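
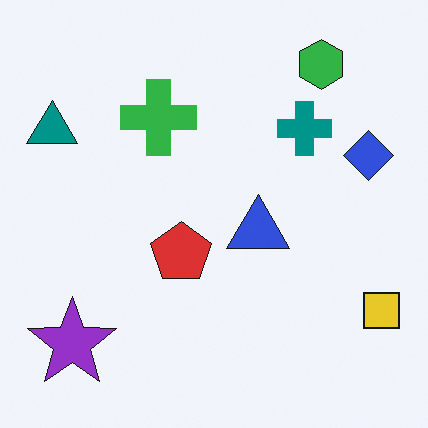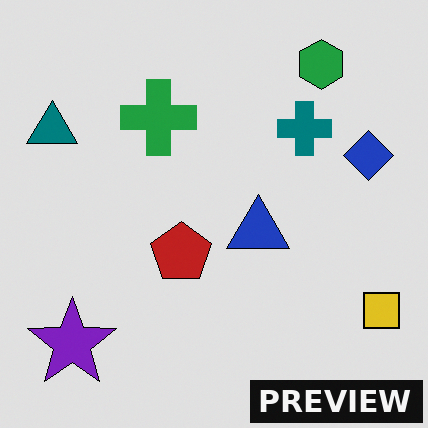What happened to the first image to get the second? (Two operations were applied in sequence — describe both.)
This is the original image moderately posterized, then watermarked with the text "PREVIEW" in the lower-right corner.

Each flat color has snapped to a coarser quantized level — most visibly, the near-white background has dropped to a flat grey. A dark label reading "PREVIEW" appears in the lower-right corner.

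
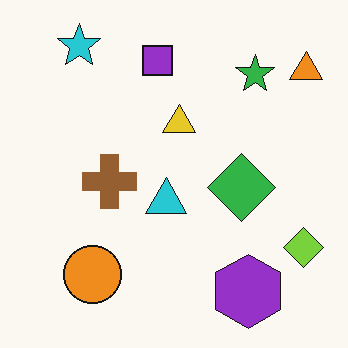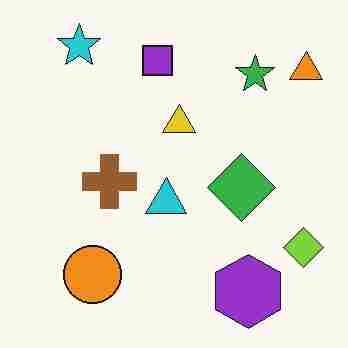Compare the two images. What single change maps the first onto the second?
It was heavily JPEG-compressed with obvious blocking artifacts.

Blocky 8×8 compression artifacts appear around shape edges and the flat background shows ringing — characteristic JPEG degradation.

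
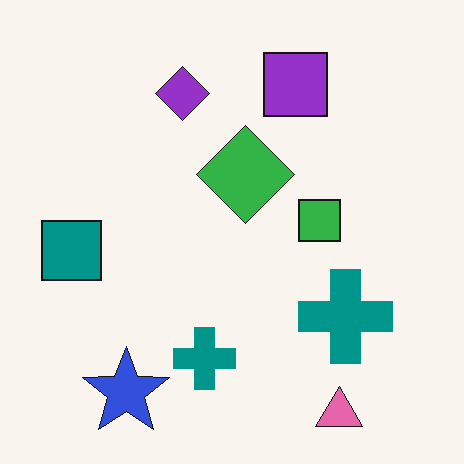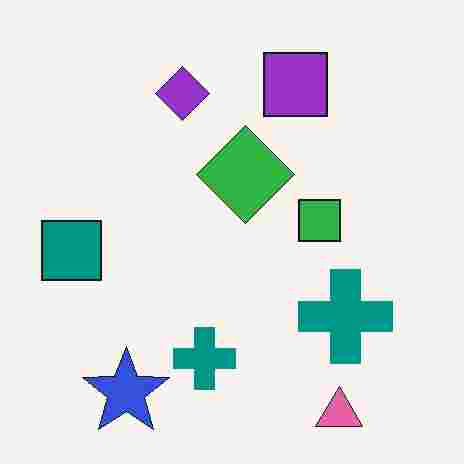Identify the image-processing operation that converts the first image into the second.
The image was heavily JPEG-compressed with obvious blocking artifacts.

Blocky 8×8 compression artifacts appear around shape edges and the flat background shows ringing — characteristic JPEG degradation.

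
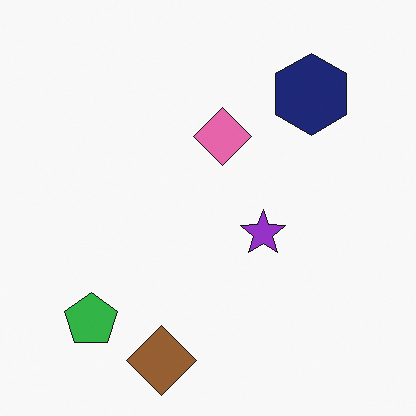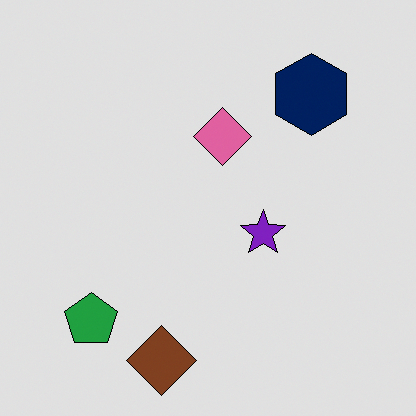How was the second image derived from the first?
The second image is the first moderately posterized.

Each flat color has snapped to a coarser quantized level — most visibly, the near-white background has dropped to a flat grey.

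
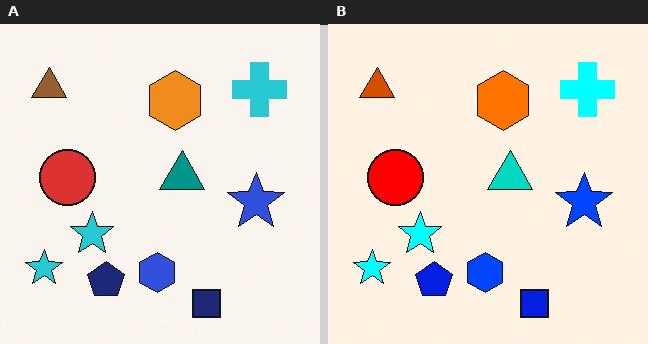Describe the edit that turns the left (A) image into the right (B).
The image was made much more vivid (saturation change).

All colors are more vivid — a global saturation change.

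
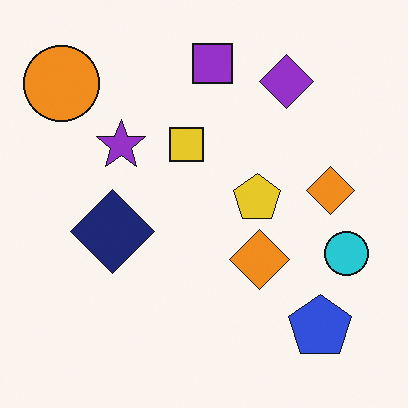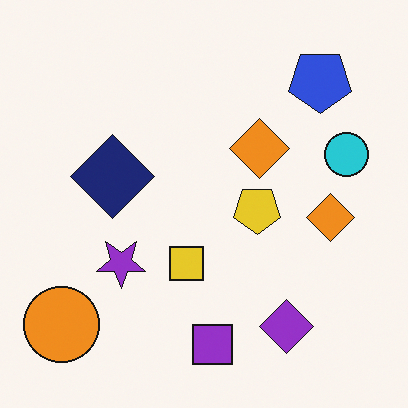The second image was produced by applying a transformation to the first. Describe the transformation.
The image was flipped vertically (top ↔ bottom).

The purple square is in the top of the first image and the bottom of the second — shapes on opposite sides of the horizontal midline have swapped in a mirror flip.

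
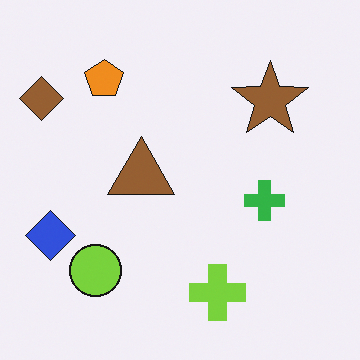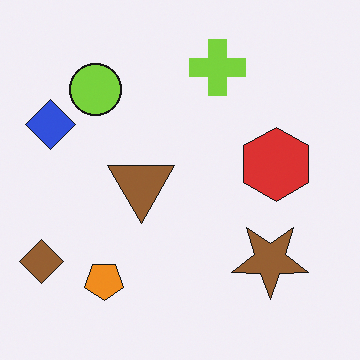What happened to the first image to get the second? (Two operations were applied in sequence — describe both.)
Flipped vertically (top ↔ bottom), then overlaid with an additional red hexagon.

The lime cross is in the bottom of the first image and the top of the second — shapes on opposite sides of the horizontal midline have swapped in a mirror flip. A red hexagon appears in the second image that is absent from the first.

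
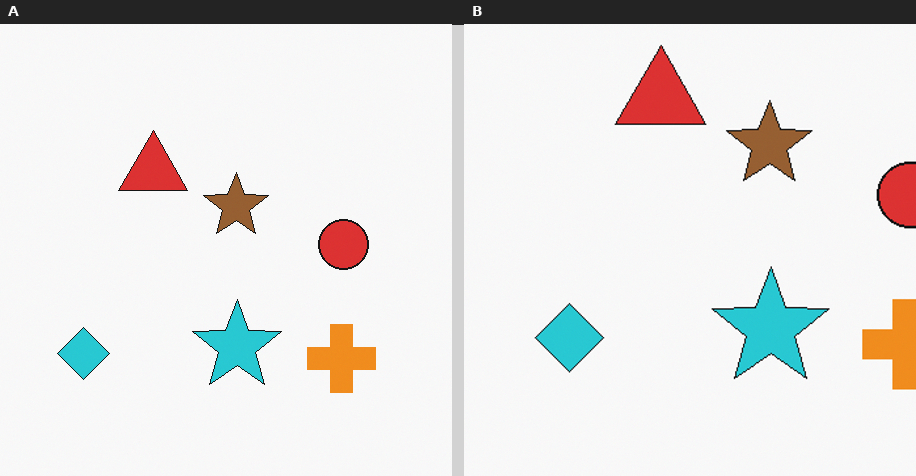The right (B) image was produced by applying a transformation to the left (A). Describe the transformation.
The right (B) image is the left (A) cropped slightly and scaled back up.

The visible shapes are larger and the field of view is narrower; shapes near the original edges may be partly or wholly outside the frame — a crop-and-rescale.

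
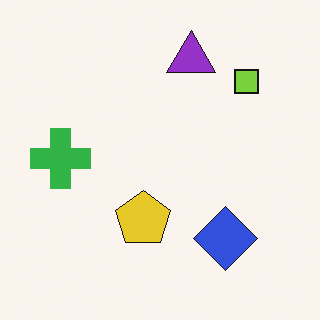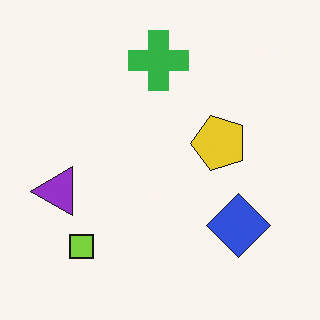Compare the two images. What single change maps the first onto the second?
This is the original image transposed (reflected across the top-left ↔ bottom-right diagonal).

Shapes have swapped their row and column positions — what was in the top-right is now in the bottom-left — a diagonal reflection.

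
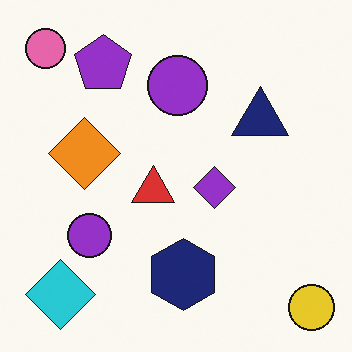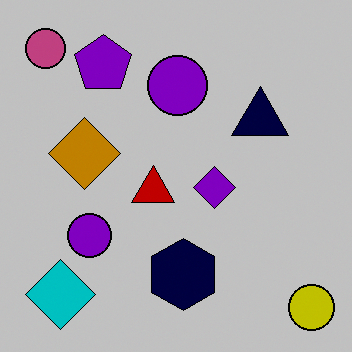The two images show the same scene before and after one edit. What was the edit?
It was aggressively posterized.

Each flat color has snapped to a coarser quantized level — most visibly, the near-white background has dropped to a flat grey.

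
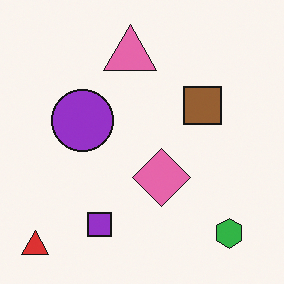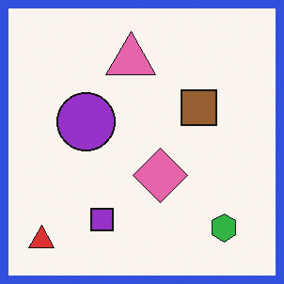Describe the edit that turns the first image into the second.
The transformation is: framed with a blue border.

A solid blue frame runs around the edge of the second image, with the content slightly shrunk inside it.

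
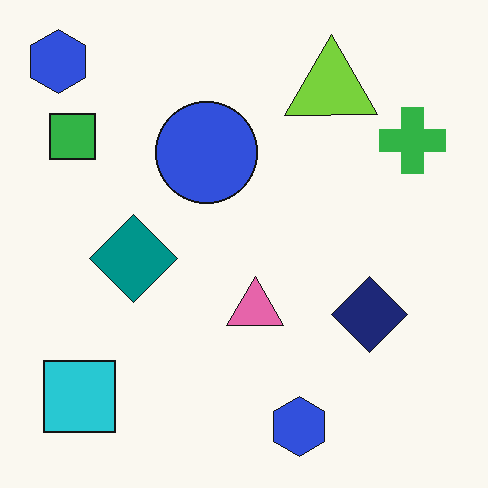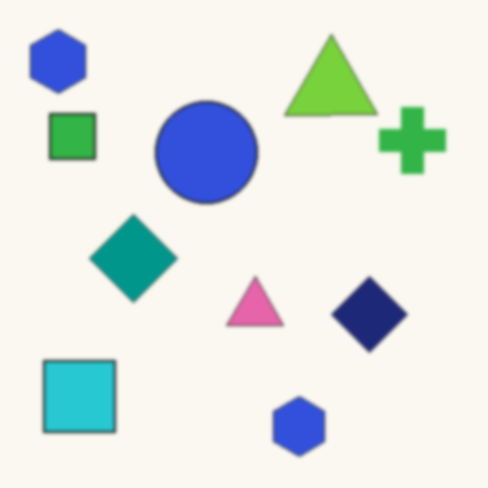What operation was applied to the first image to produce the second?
Given a subtle gaussian blur.

Shape edges and outlines are uniformly softened across the whole image.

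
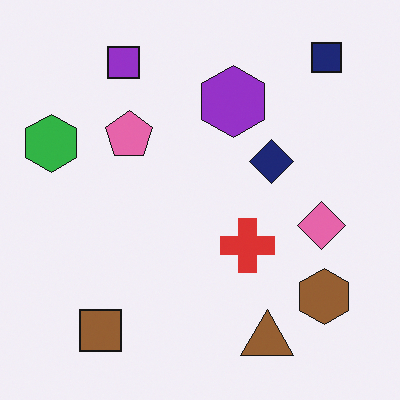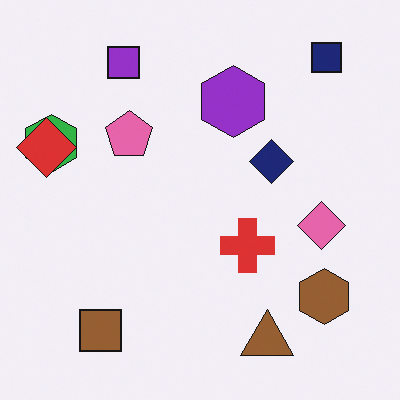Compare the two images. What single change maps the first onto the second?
The second image is the first overlaid with an additional red diamond.

A red diamond appears in the second image that is absent from the first.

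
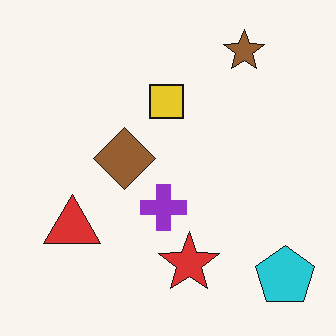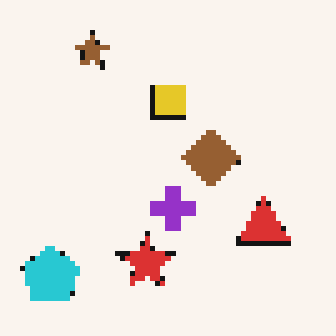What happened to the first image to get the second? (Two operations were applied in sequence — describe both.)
It was lightly pixelated (a mild mosaic effect), then flipped horizontally (left ↔ right).

Shapes are reduced to large square blocks; fine edges and outlines are lost — a downscale-then-upscale (mosaic) effect. The cyan pentagon is in the bottom-right of the first image and the bottom-left of the second — shapes on opposite sides of the vertical midline have swapped in a mirror flip.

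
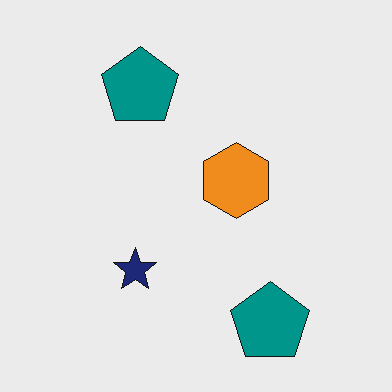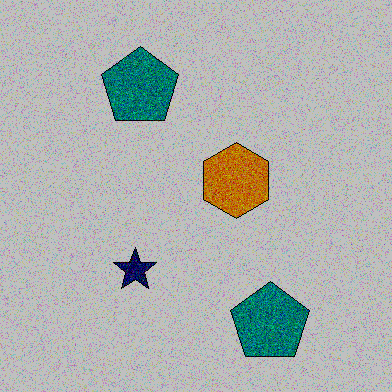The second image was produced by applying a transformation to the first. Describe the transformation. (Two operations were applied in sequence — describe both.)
The second image is the first degraded with heavy additive noise, then aggressively posterized.

Random speckle covers the whole image, including the flat background. Each flat color has snapped to a coarser quantized level — most visibly, the near-white background has dropped to a flat grey.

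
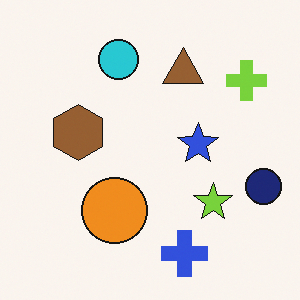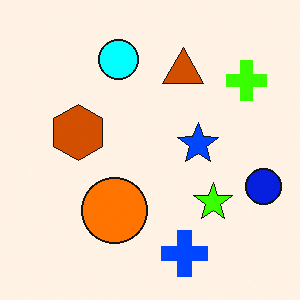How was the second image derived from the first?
The transformation is: heavily oversaturated.

All colors are more vivid — a global saturation change.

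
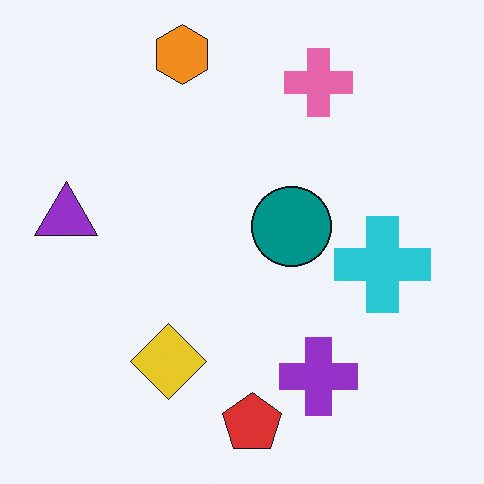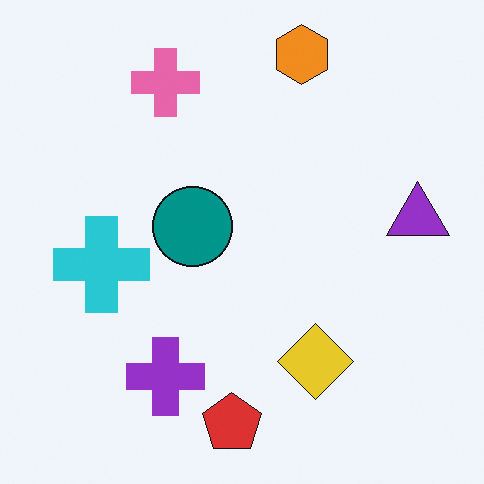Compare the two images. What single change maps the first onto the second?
The transformation is: flipped horizontally (left ↔ right).

The purple triangle is in the left of the first image and the right of the second — shapes on opposite sides of the vertical midline have swapped in a mirror flip.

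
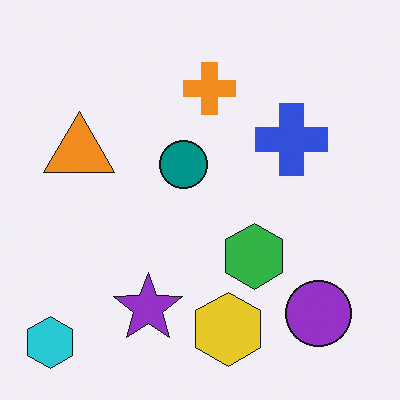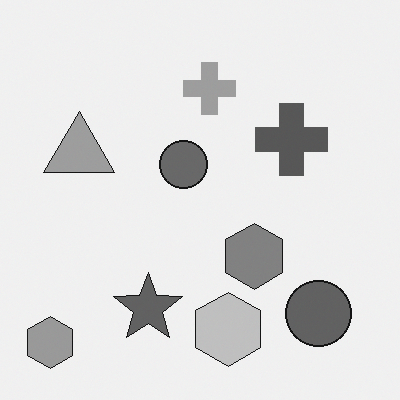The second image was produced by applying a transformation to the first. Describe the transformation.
The transformation is: converted to grayscale.

All color is removed — every shape is now a shade of grey.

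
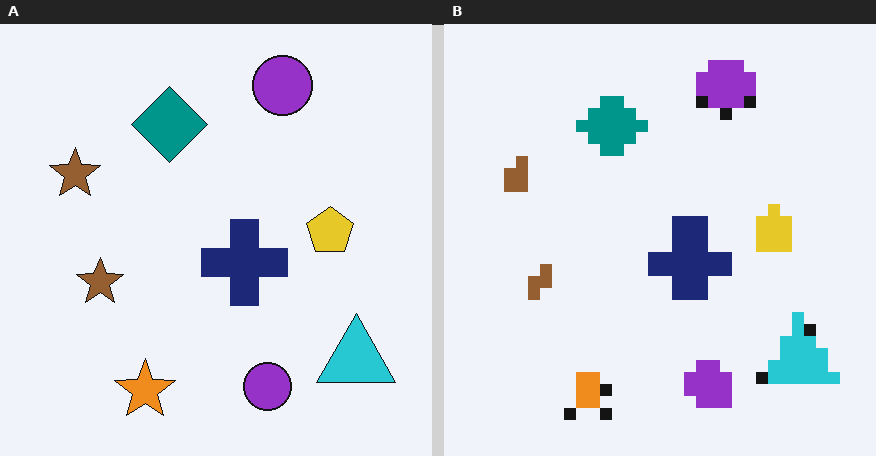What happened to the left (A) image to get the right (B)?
It was coarsely pixelated.

Shapes are reduced to large square blocks; fine edges and outlines are lost — a downscale-then-upscale (mosaic) effect.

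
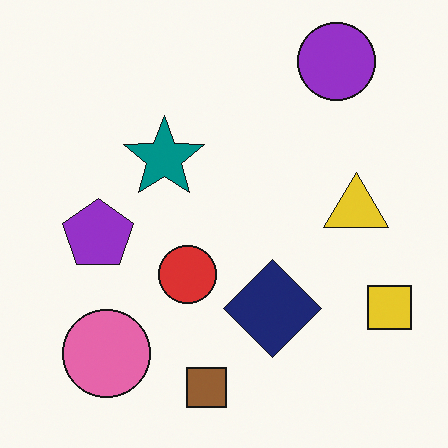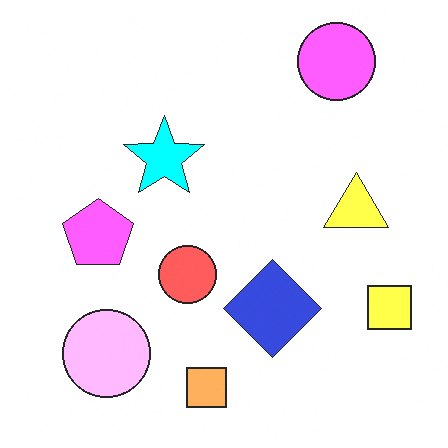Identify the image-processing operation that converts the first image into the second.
The second image is the first brightened a lot.

Every pixel — background and shapes alike — is uniformly brightened.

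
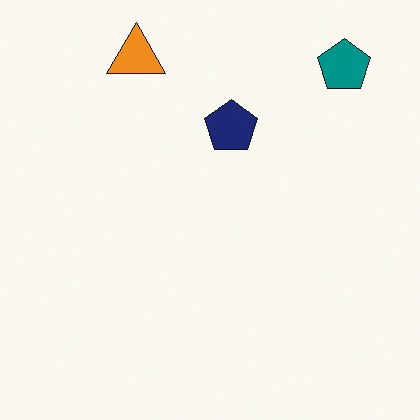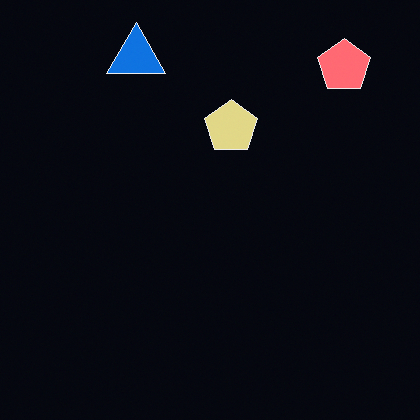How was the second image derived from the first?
The second image is the first color-inverted (negative).

The light background has become dark and every shape's color is its complement — a photographic negative.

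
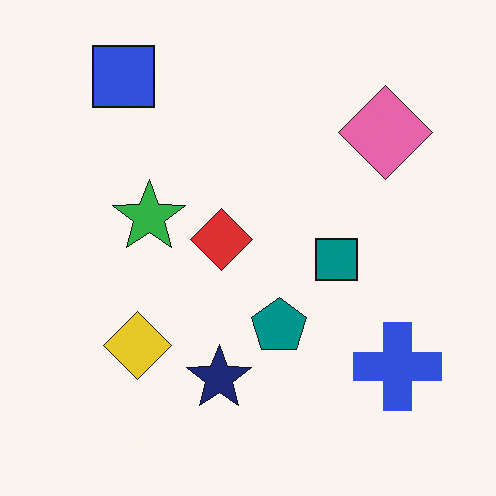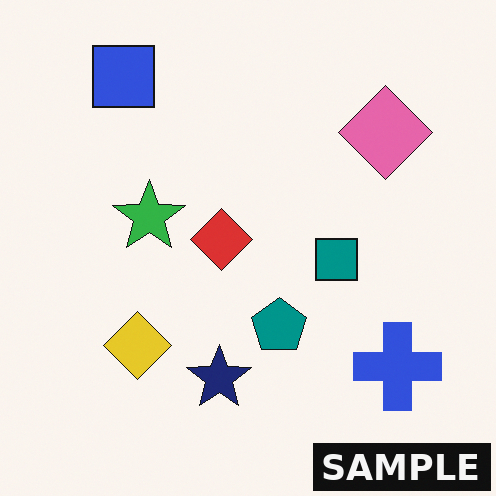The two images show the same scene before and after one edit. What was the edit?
This is the original image watermarked with the text "SAMPLE" in the lower-right corner.

A dark label reading "SAMPLE" appears in the lower-right corner.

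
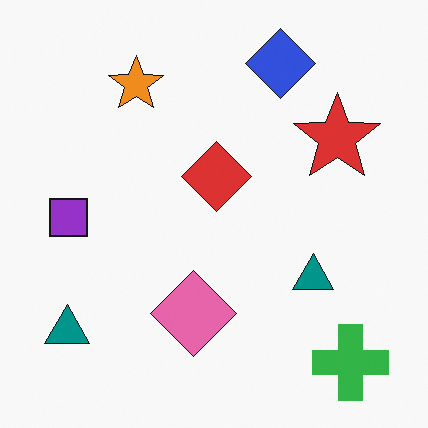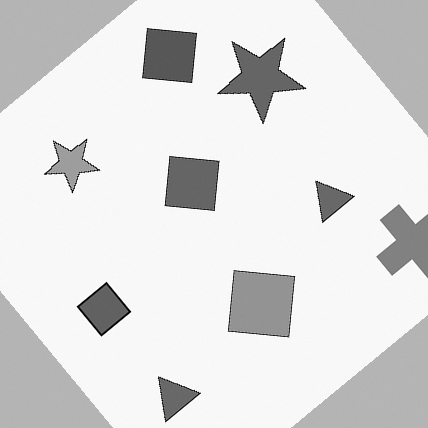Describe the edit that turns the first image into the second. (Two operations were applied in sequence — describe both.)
The transformation is: rotated counter-clockwise by a large amount — several tens of degrees, then converted to grayscale.

Every shape is tilted by the same angle and the image corners show triangular fill wedges — a whole-image rotation by a non-right angle. All color is removed — every shape is now a shade of grey.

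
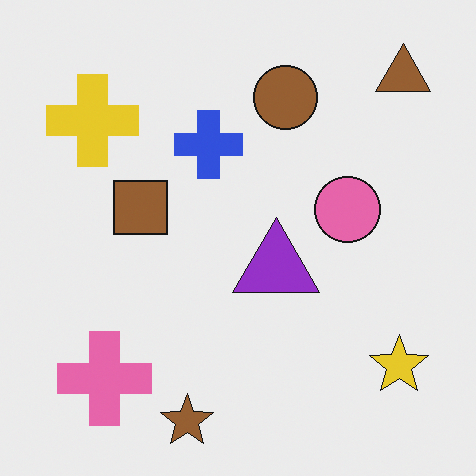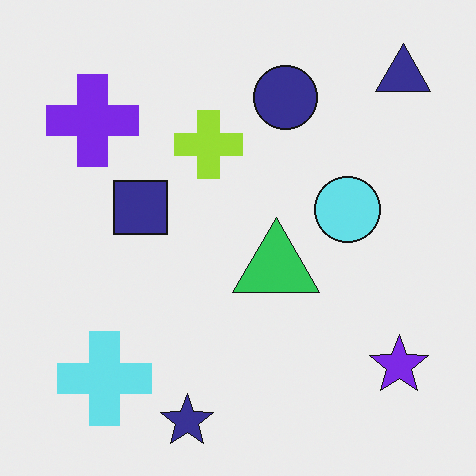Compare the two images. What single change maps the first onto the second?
This is the original image hue-shifted by a large amount.

Every shape's color has rotated by the same amount around the hue wheel — a uniform hue shift.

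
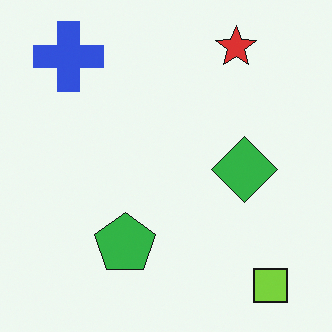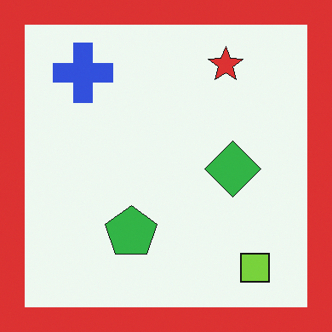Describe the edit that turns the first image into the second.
The second image is the first framed with a red border.

A solid red frame runs around the edge of the second image, with the content slightly shrunk inside it.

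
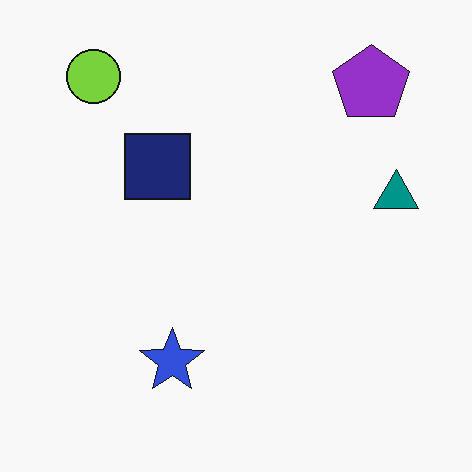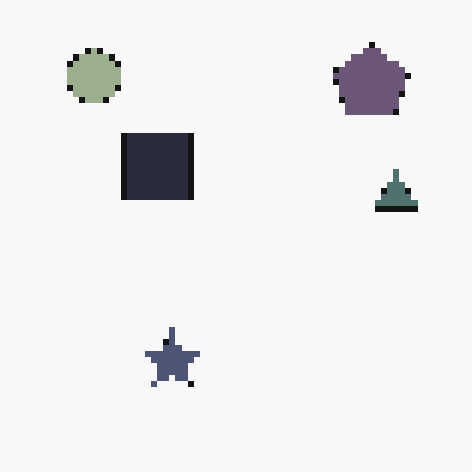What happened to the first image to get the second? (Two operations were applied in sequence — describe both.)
It was made much more muted (saturation change), then pixelated into visible square blocks.

All colors are more muted and greyish — a global saturation change. Shapes are reduced to large square blocks; fine edges and outlines are lost — a downscale-then-upscale (mosaic) effect.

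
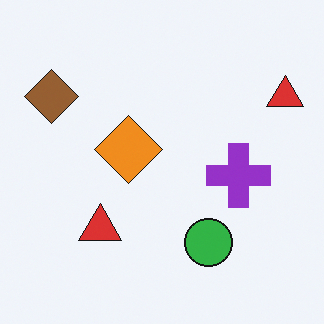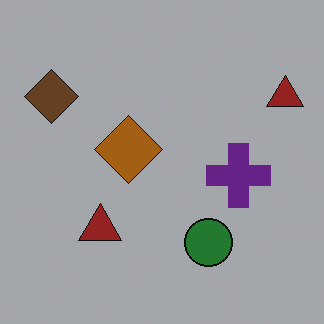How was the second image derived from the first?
This is the original image darkened a lot.

Every pixel — background and shapes alike — is uniformly darkened.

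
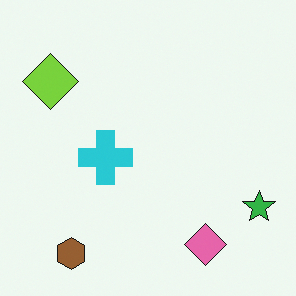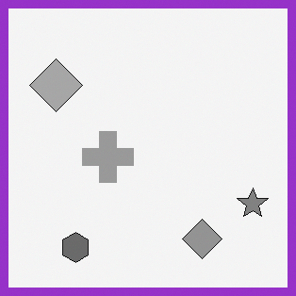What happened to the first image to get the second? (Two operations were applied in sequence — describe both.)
Converted to grayscale, then framed with a purple border.

All color is removed — every shape is now a shade of grey. A solid purple frame runs around the edge of the second image, with the content slightly shrunk inside it.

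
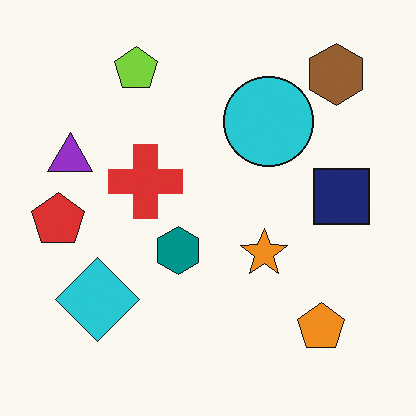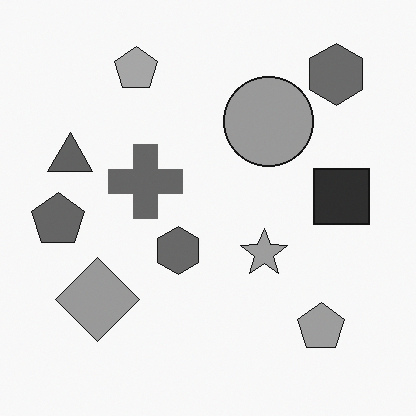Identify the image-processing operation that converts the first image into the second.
The image was converted to grayscale.

All color is removed — every shape is now a shade of grey.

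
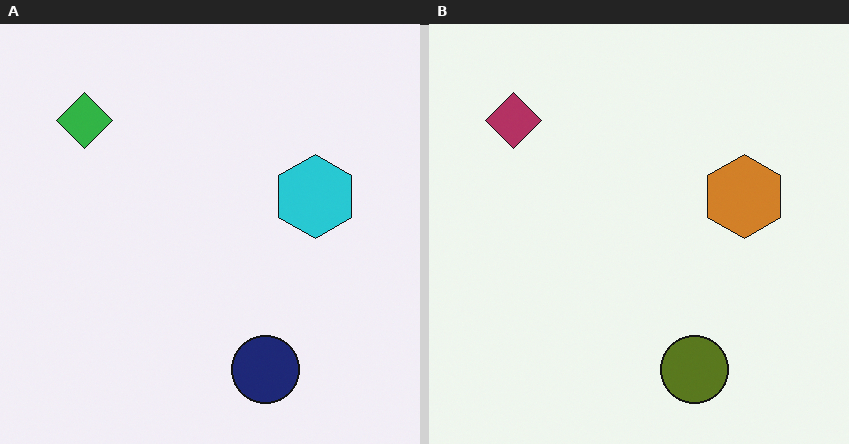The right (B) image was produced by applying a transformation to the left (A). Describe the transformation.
It was hue-shifted by a large amount.

Every shape's color has rotated by the same amount around the hue wheel — a uniform hue shift.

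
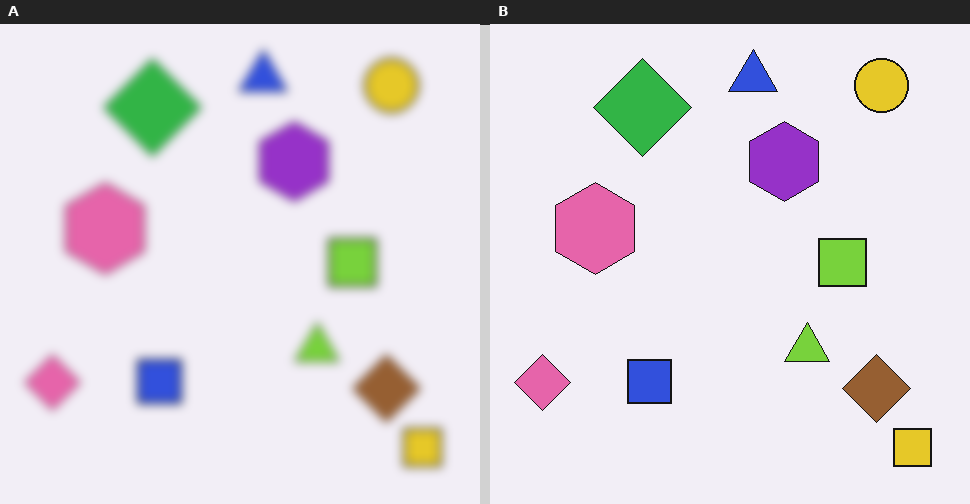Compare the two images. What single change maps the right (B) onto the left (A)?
This is the original image heavily blurred.

Shape edges and outlines are uniformly softened across the whole image.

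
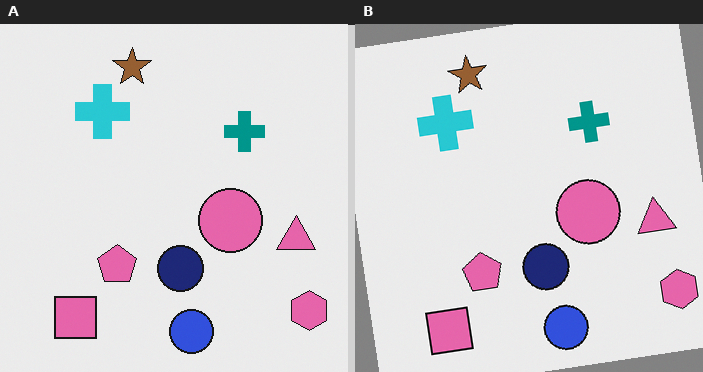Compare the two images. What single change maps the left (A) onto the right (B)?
It was rotated counter-clockwise by a small amount.

Every shape is tilted by the same angle and the image corners show triangular fill wedges — a whole-image rotation by a non-right angle.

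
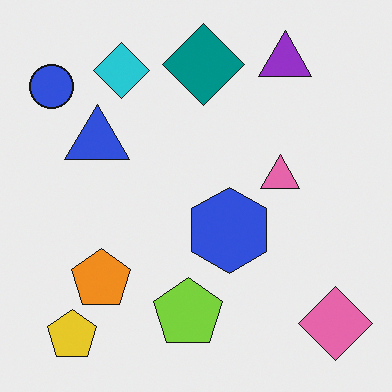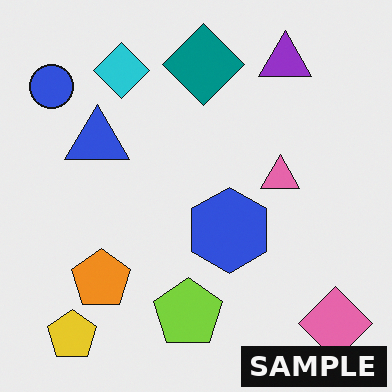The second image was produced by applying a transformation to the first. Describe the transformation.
The second image is the first watermarked with the text "SAMPLE" in the lower-right corner.

A dark label reading "SAMPLE" appears in the lower-right corner.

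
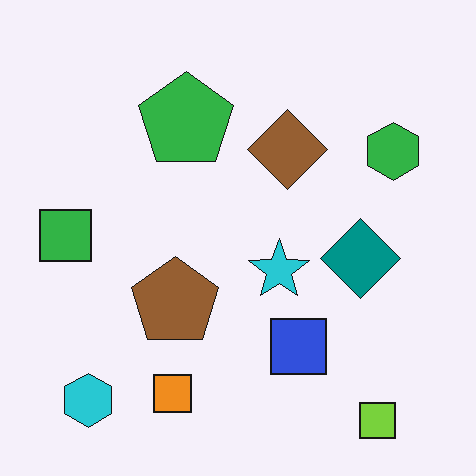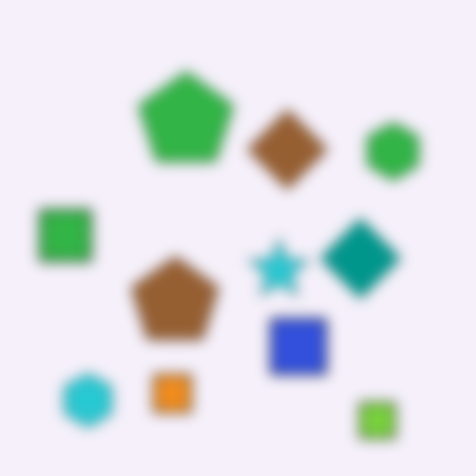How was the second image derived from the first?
The image was strongly gaussian-blurred.

Shape edges and outlines are uniformly softened across the whole image.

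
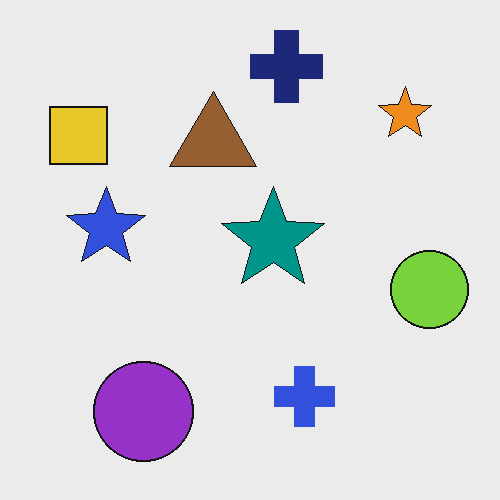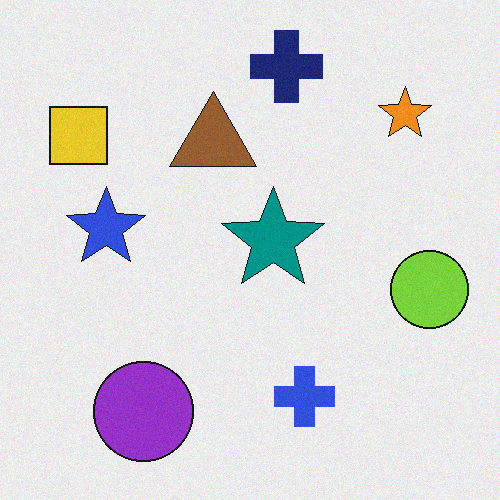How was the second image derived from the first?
The transformation is: degraded with subtle gaussian noise.

Random speckle covers the whole image, including the flat background.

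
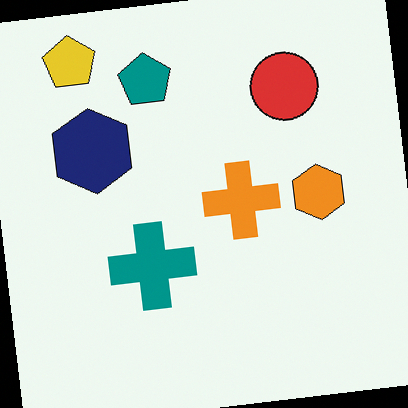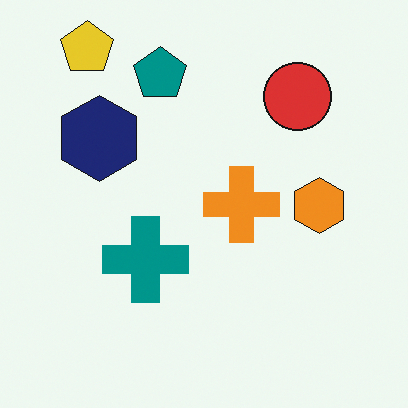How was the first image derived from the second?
This is the original image rotated counter-clockwise by a few degrees.

Every shape is tilted by the same angle and the image corners show triangular fill wedges — a whole-image rotation by a non-right angle.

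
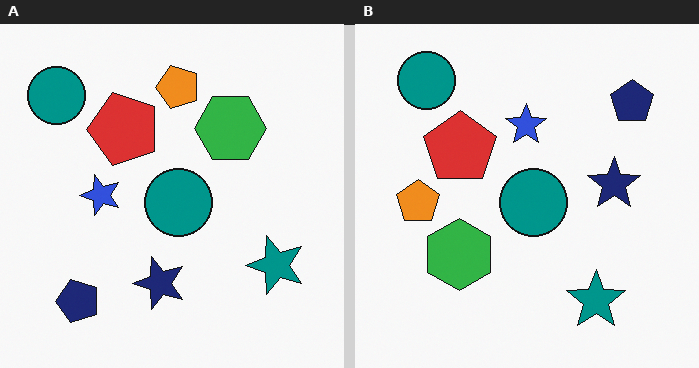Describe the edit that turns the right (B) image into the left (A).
Transposed (reflected across the top-left ↔ bottom-right diagonal).

Shapes have swapped their row and column positions — what was in the top-right is now in the bottom-left — a diagonal reflection.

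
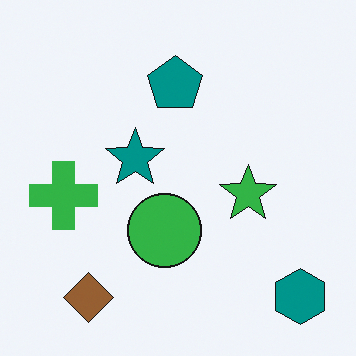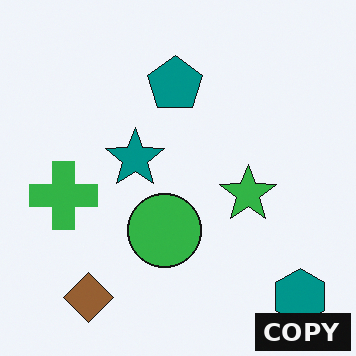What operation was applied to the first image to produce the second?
It was watermarked with the text "COPY" in the lower-right corner.

A dark label reading "COPY" appears in the lower-right corner.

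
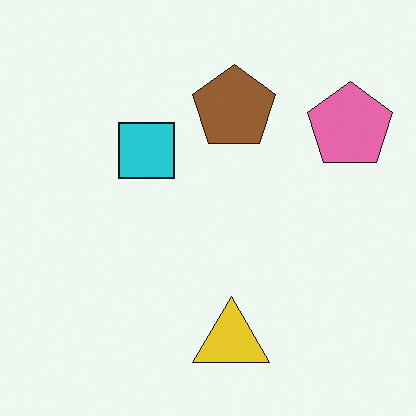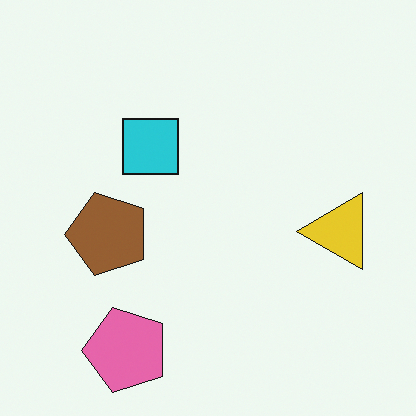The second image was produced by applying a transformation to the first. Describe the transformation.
It was transposed (reflected across the top-left ↔ bottom-right diagonal).

Shapes have swapped their row and column positions — what was in the top-right is now in the bottom-left — a diagonal reflection.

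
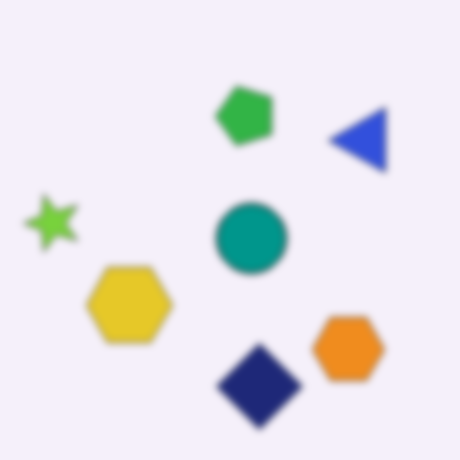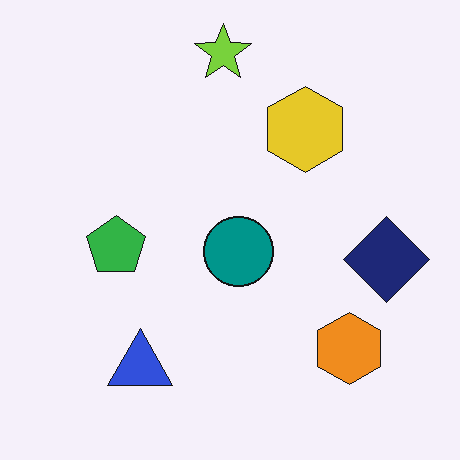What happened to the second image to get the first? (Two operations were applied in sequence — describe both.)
Transposed (reflected across the top-left ↔ bottom-right diagonal), then noticeably gaussian-blurred.

Shapes have swapped their row and column positions — what was in the top-right is now in the bottom-left — a diagonal reflection. Shape edges and outlines are uniformly softened across the whole image.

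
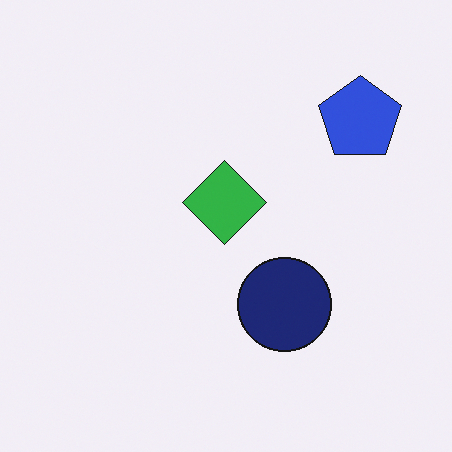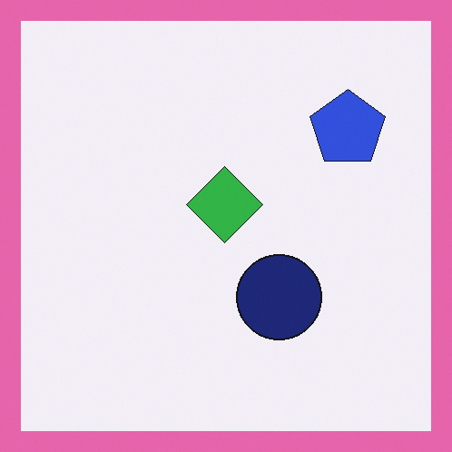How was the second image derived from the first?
It was framed with a pink border.

A solid pink frame runs around the edge of the second image, with the content slightly shrunk inside it.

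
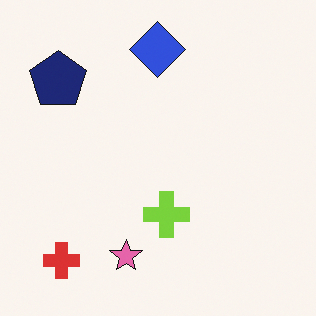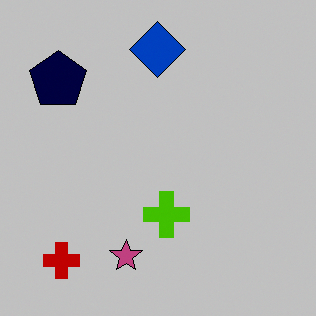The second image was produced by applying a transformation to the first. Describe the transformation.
The transformation is: heavily posterized to just a handful of flat colors.

Each flat color has snapped to a coarser quantized level — most visibly, the near-white background has dropped to a flat grey.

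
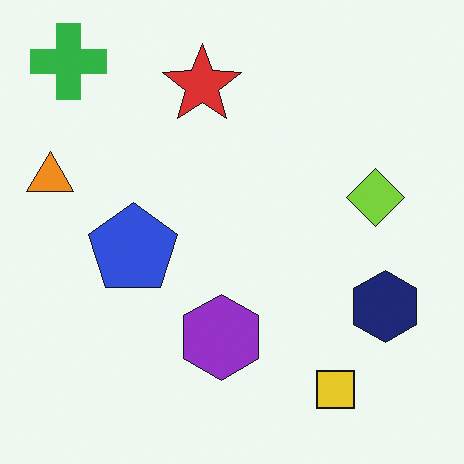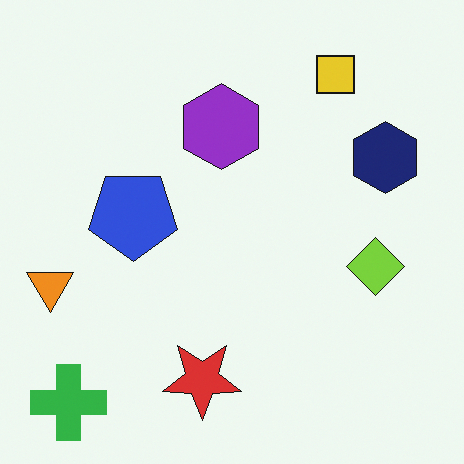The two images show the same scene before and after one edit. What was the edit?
Flipped vertically (top ↔ bottom).

The green cross is in the top-left of the first image and the bottom-left of the second — shapes on opposite sides of the horizontal midline have swapped in a mirror flip.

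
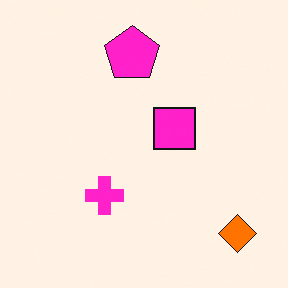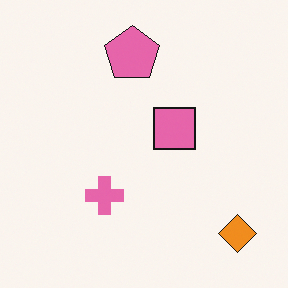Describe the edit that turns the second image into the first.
The image was heavily oversaturated.

All colors are more vivid — a global saturation change.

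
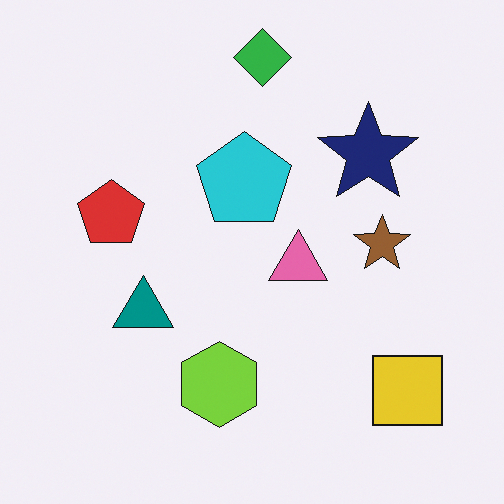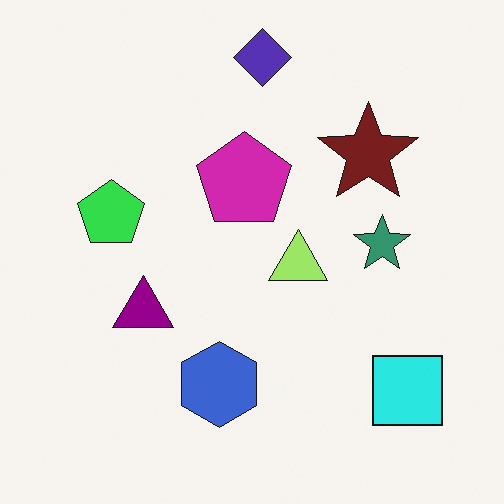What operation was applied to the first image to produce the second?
Hue-shifted noticeably.

Every shape's color has rotated by the same amount around the hue wheel — a uniform hue shift.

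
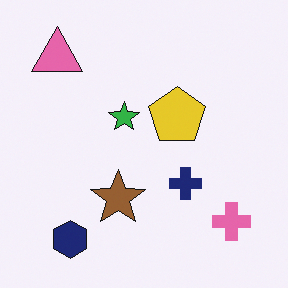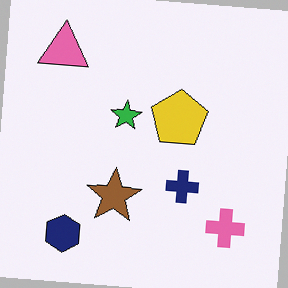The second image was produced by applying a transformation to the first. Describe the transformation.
It was rotated clockwise by a few degrees.

Every shape is tilted by the same angle and the image corners show triangular fill wedges — a whole-image rotation by a non-right angle.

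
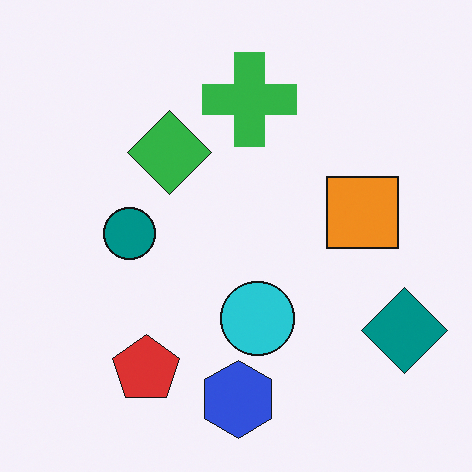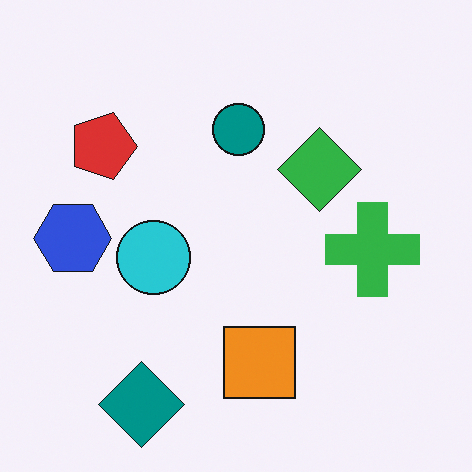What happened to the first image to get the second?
The image was rotated 90° clockwise.

The teal diamond sits in the bottom-right of the first image and the bottom-left of the second — consistent with a whole-image 90° clockwise rotation.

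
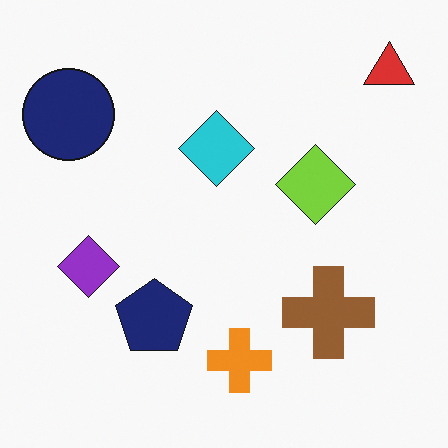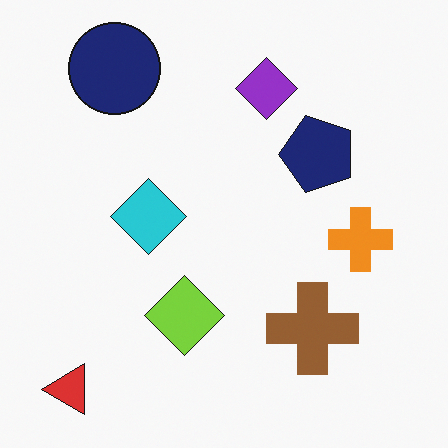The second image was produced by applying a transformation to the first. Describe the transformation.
The transformation is: transposed (reflected across the top-left ↔ bottom-right diagonal).

Shapes have swapped their row and column positions — what was in the top-right is now in the bottom-left — a diagonal reflection.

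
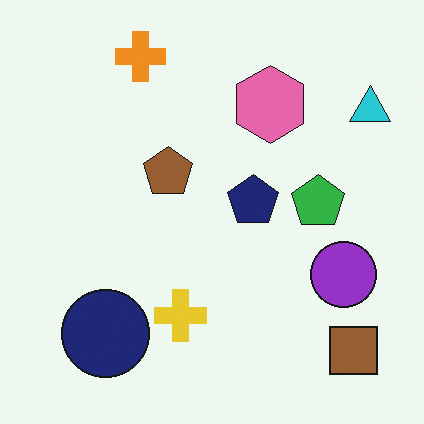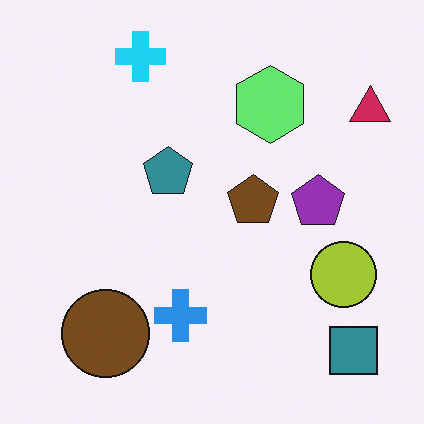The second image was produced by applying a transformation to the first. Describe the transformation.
It was hue-shifted by a large amount.

Every shape's color has rotated by the same amount around the hue wheel — a uniform hue shift.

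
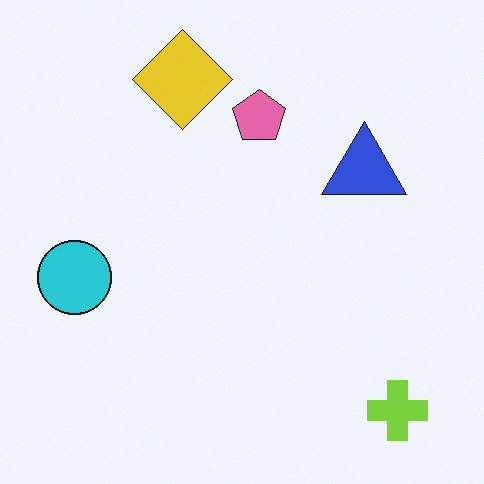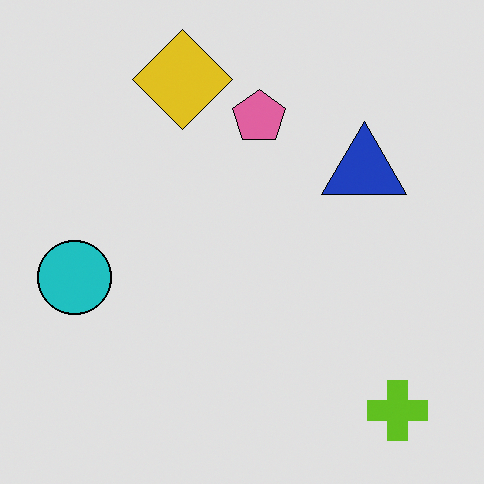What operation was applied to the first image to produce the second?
The image was posterized to a reduced palette.

Each flat color has snapped to a coarser quantized level — most visibly, the near-white background has dropped to a flat grey.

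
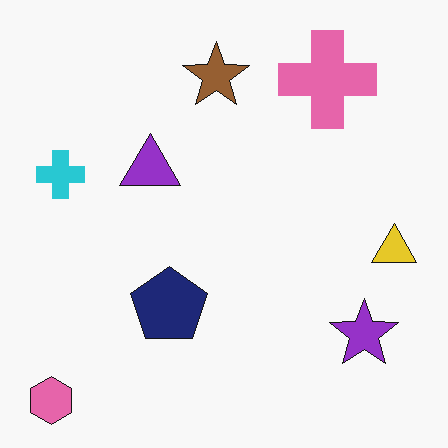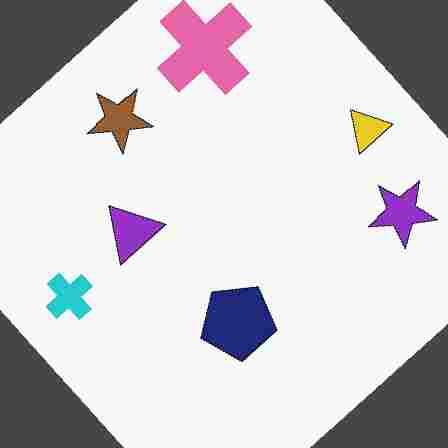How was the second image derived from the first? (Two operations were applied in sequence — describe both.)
The second image is the first rotated counter-clockwise by a large amount — several tens of degrees, then degraded with heavy JPEG compression.

Every shape is tilted by the same angle and the image corners show triangular fill wedges — a whole-image rotation by a non-right angle. Blocky 8×8 compression artifacts appear around shape edges and the flat background shows ringing — characteristic JPEG degradation.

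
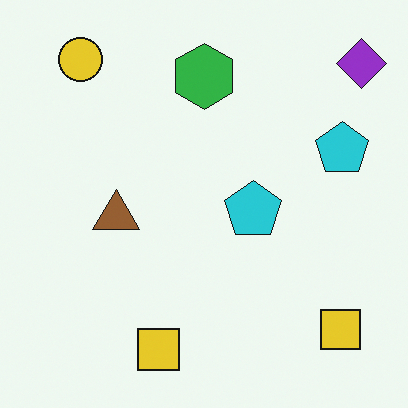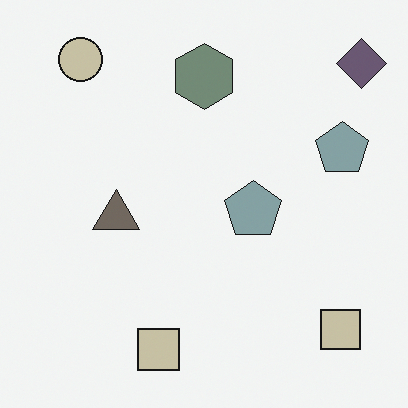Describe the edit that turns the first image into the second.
The transformation is: made much more muted (saturation change).

All colors are more muted and greyish — a global saturation change.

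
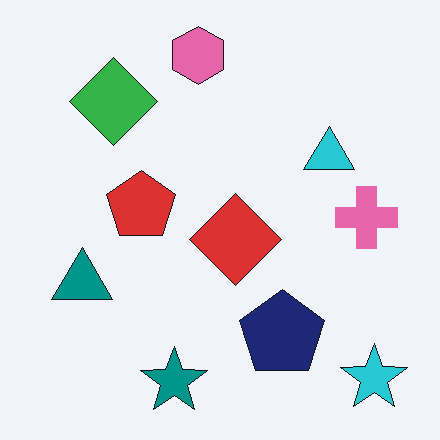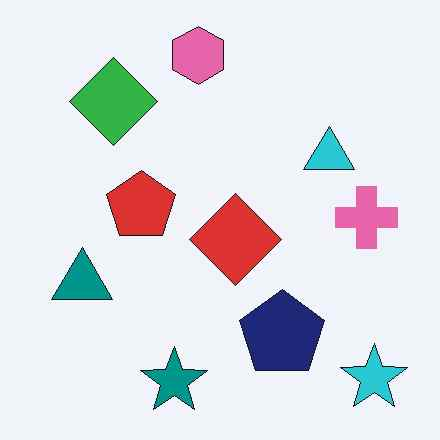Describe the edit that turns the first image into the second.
The transformation is: given moderate JPEG compression.

Blocky 8×8 compression artifacts appear around shape edges and the flat background shows ringing — characteristic JPEG degradation.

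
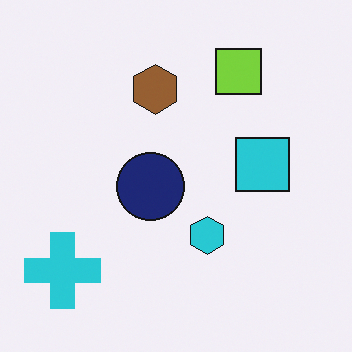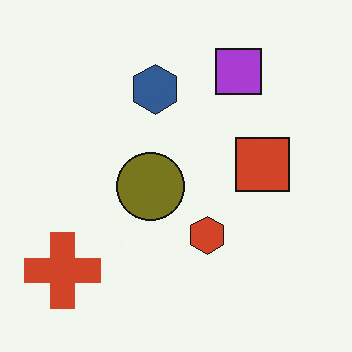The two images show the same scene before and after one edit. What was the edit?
The image was hue-shifted by a large amount.

Every shape's color has rotated by the same amount around the hue wheel — a uniform hue shift.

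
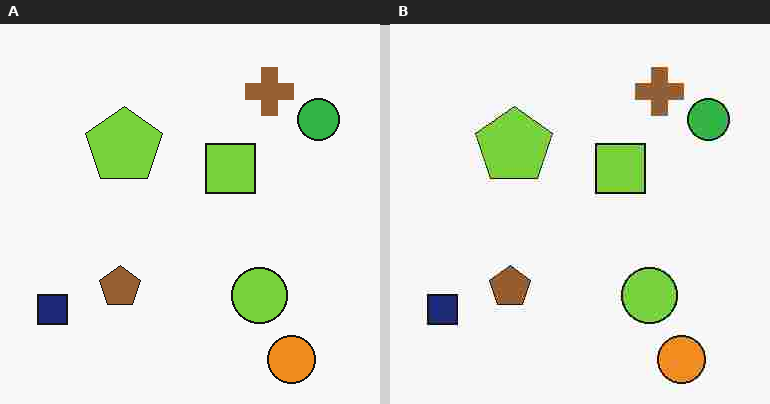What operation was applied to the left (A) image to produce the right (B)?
Heavily JPEG-compressed with obvious blocking artifacts.

Blocky 8×8 compression artifacts appear around shape edges and the flat background shows ringing — characteristic JPEG degradation.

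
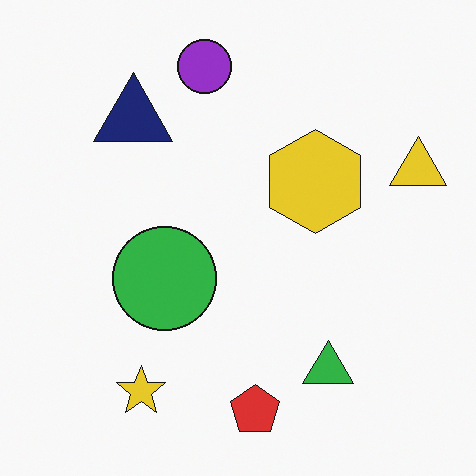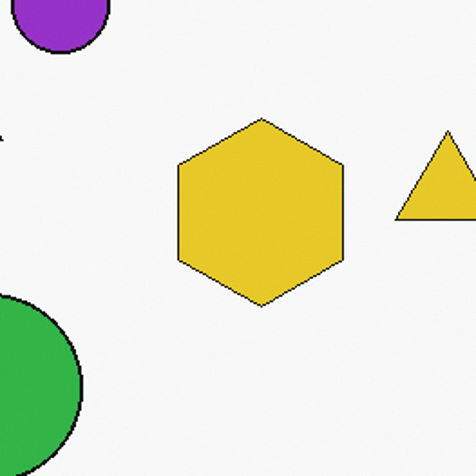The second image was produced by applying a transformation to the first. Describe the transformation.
Cropped to a noticeably smaller region and rescaled.

The visible shapes are larger and the field of view is narrower; shapes near the original edges may be partly or wholly outside the frame — a crop-and-rescale.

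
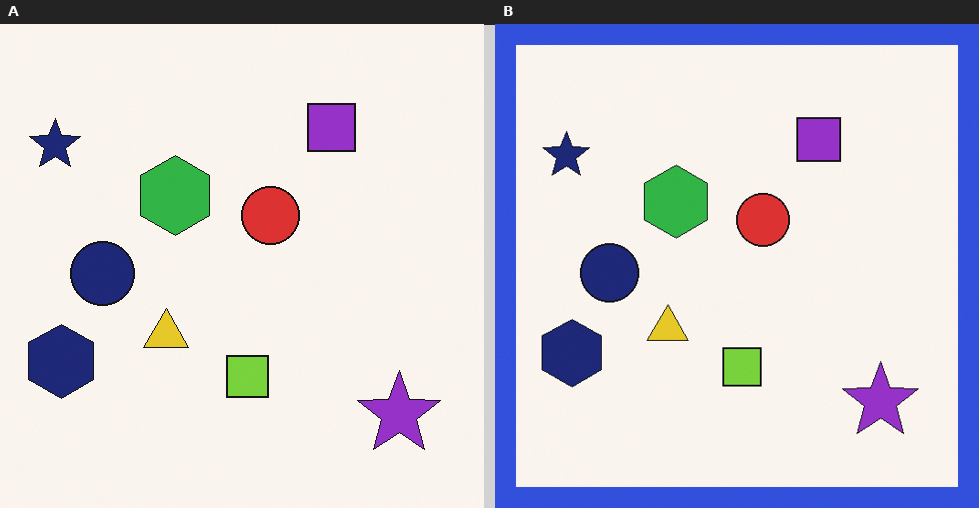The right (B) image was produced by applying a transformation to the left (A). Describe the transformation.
It was framed with a blue border.

A solid blue frame runs around the edge of the right (B) image, with the content slightly shrunk inside it.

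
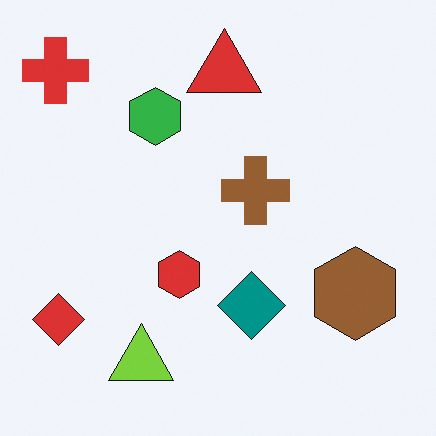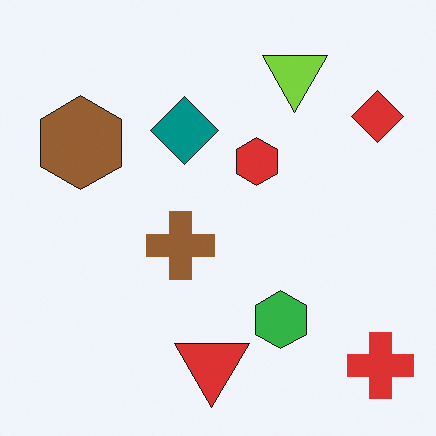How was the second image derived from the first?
The transformation is: rotated 180°.

The red cross sits in the top-left of the first image and the bottom-right of the second — consistent with a whole-image 180° rotation.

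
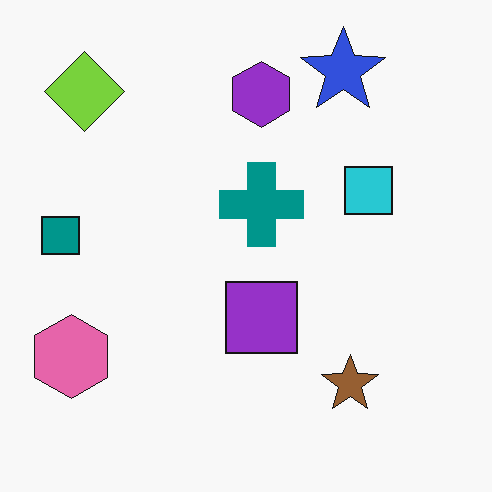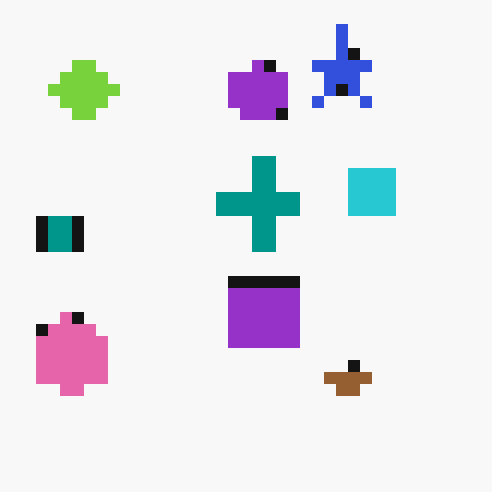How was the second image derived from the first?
The transformation is: heavily pixelated into large blocks.

Shapes are reduced to large square blocks; fine edges and outlines are lost — a downscale-then-upscale (mosaic) effect.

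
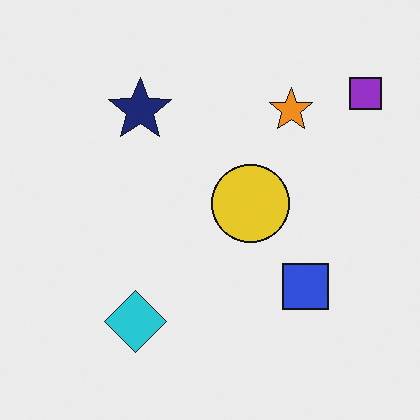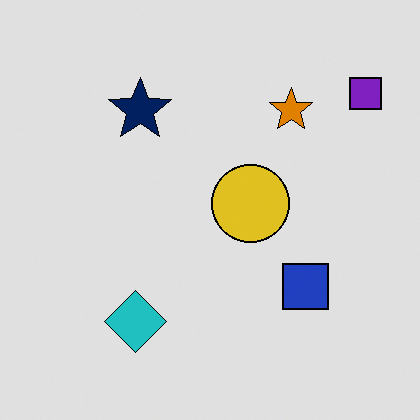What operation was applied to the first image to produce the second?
Posterized to a reduced palette.

Each flat color has snapped to a coarser quantized level — most visibly, the near-white background has dropped to a flat grey.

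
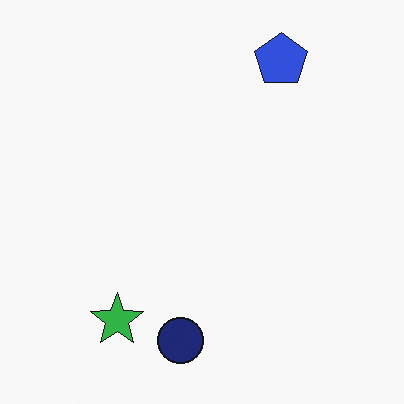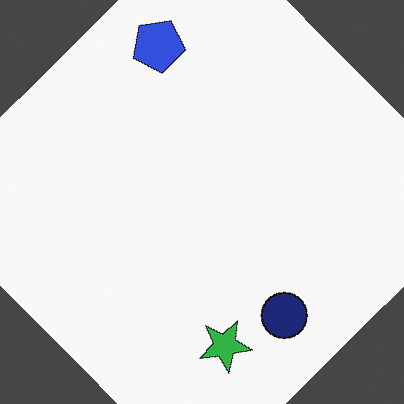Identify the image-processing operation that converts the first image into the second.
The second image is the first rotated counter-clockwise by a large amount — several tens of degrees.

Every shape is tilted by the same angle and the image corners show triangular fill wedges — a whole-image rotation by a non-right angle.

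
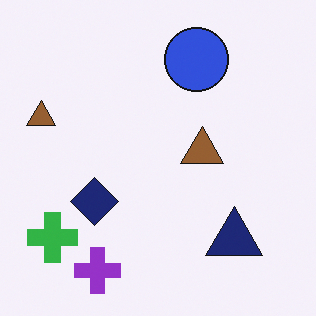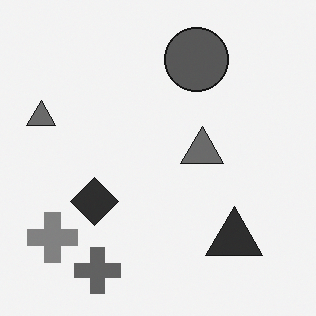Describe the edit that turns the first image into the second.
The transformation is: converted to grayscale.

All color is removed — every shape is now a shade of grey.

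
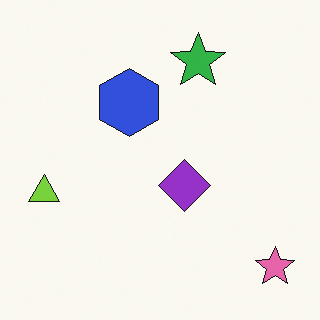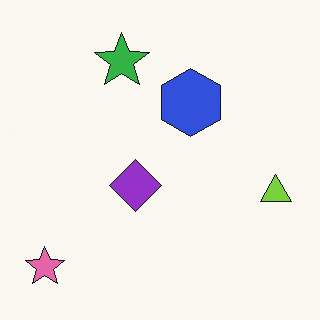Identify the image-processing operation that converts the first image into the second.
It was flipped horizontally (left ↔ right).

The lime triangle is in the left of the first image and the right of the second — shapes on opposite sides of the vertical midline have swapped in a mirror flip.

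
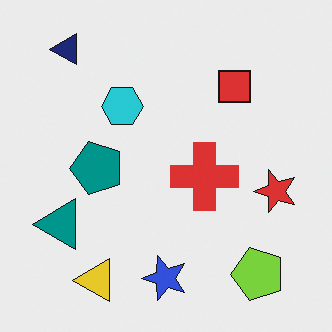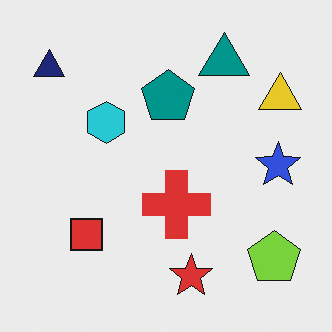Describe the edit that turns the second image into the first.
It was transposed (reflected across the top-left ↔ bottom-right diagonal).

Shapes have swapped their row and column positions — what was in the top-right is now in the bottom-left — a diagonal reflection.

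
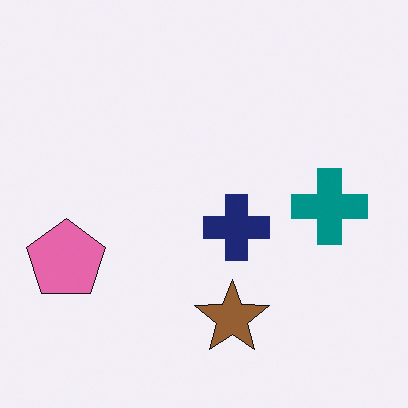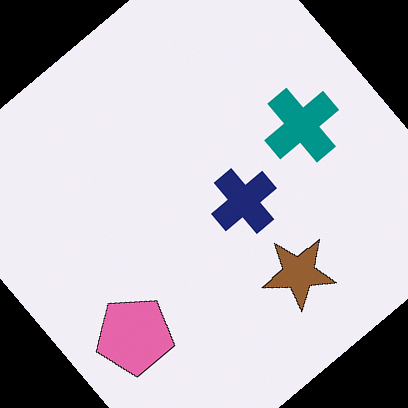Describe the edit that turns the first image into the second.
Rotated counter-clockwise by a large amount — several tens of degrees.

Every shape is tilted by the same angle and the image corners show triangular fill wedges — a whole-image rotation by a non-right angle.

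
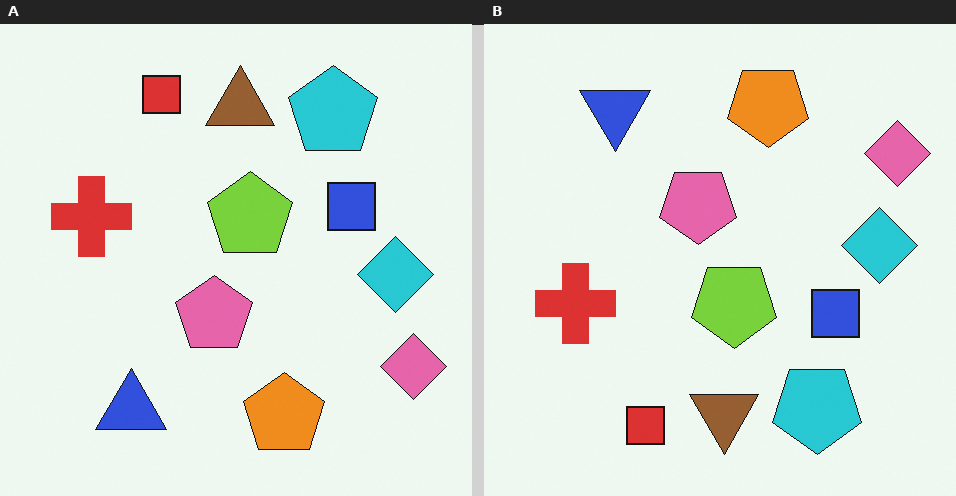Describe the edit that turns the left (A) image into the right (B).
It was flipped vertically (top ↔ bottom).

The red square is in the top of the left (A) image and the bottom of the right (B) — shapes on opposite sides of the horizontal midline have swapped in a mirror flip.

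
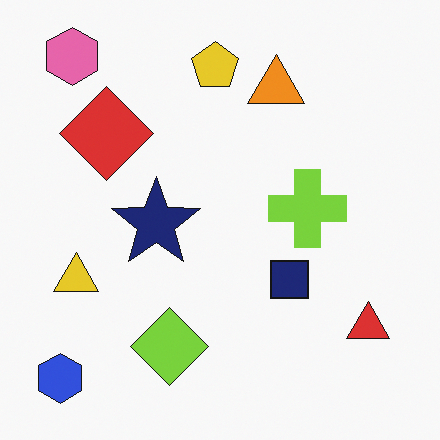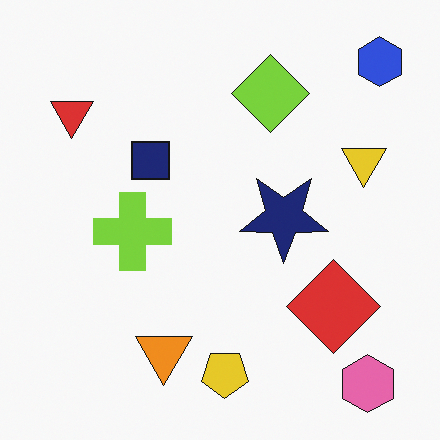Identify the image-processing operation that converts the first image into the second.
It was rotated 180°.

The blue hexagon sits in the bottom-left of the first image and the top-right of the second — consistent with a whole-image 180° rotation.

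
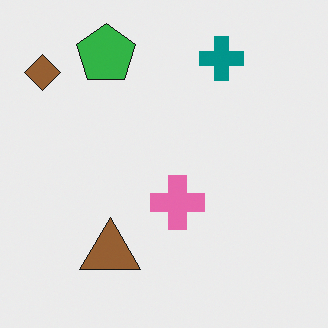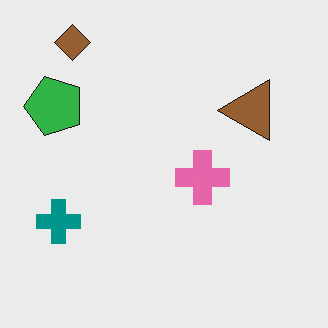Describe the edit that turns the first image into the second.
The image was transposed (reflected across the top-left ↔ bottom-right diagonal).

Shapes have swapped their row and column positions — what was in the top-right is now in the bottom-left — a diagonal reflection.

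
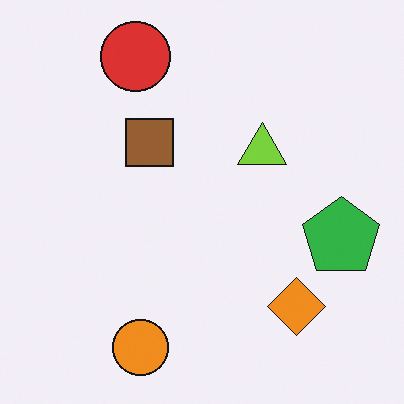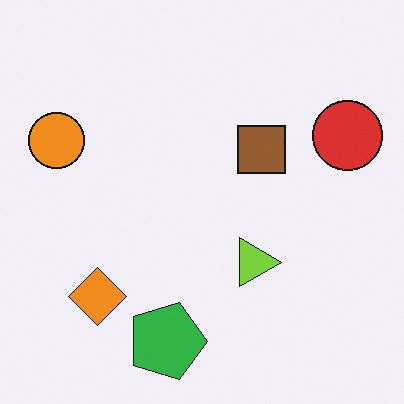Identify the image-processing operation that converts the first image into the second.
The transformation is: rotated 90° clockwise.

The red circle sits in the top of the first image and the right of the second — consistent with a whole-image 90° clockwise rotation.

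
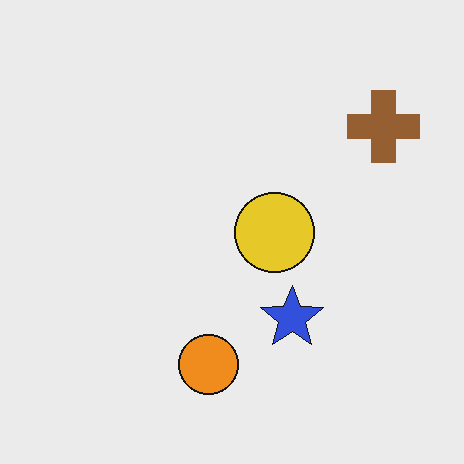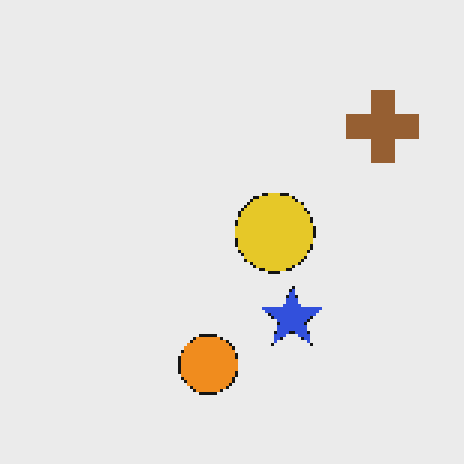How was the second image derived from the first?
This is the original image lightly pixelated (a mild mosaic effect).

Shapes are reduced to large square blocks; fine edges and outlines are lost — a downscale-then-upscale (mosaic) effect.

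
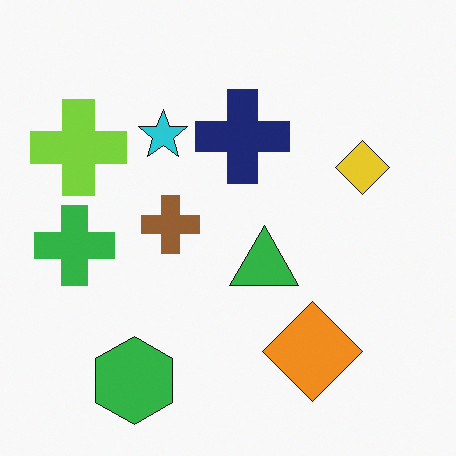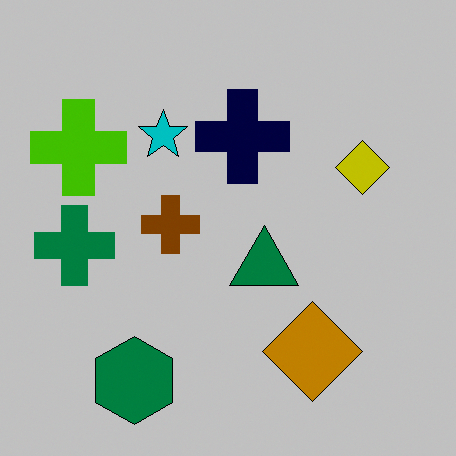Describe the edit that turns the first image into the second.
It was heavily posterized to just a handful of flat colors.

Each flat color has snapped to a coarser quantized level — most visibly, the near-white background has dropped to a flat grey.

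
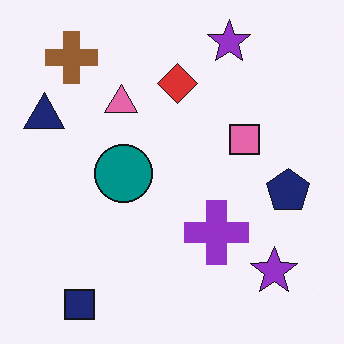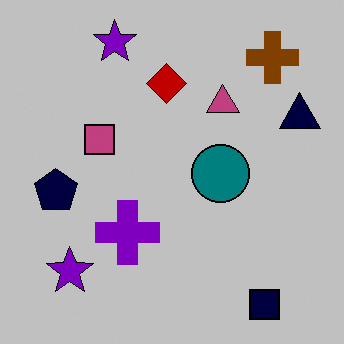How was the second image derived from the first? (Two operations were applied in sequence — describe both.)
The transformation is: heavily posterized to just a handful of flat colors, then flipped horizontally (left ↔ right).

Each flat color has snapped to a coarser quantized level — most visibly, the near-white background has dropped to a flat grey. The navy triangle is in the left of the first image and the right of the second — shapes on opposite sides of the vertical midline have swapped in a mirror flip.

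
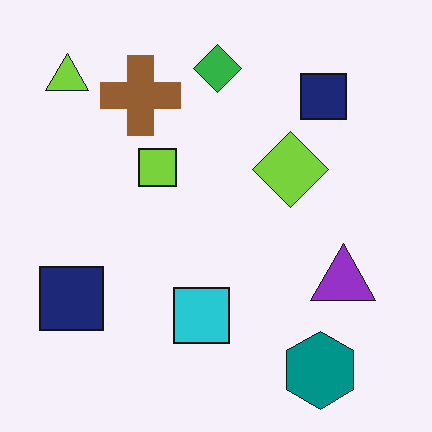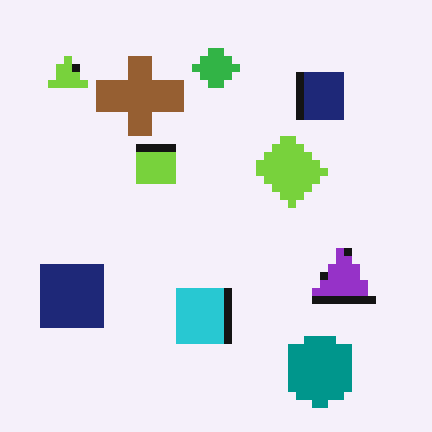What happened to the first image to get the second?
Pixelated into visible square blocks.

Shapes are reduced to large square blocks; fine edges and outlines are lost — a downscale-then-upscale (mosaic) effect.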